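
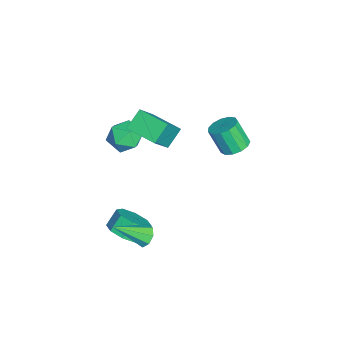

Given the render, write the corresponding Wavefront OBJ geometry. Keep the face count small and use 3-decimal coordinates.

v 2.286 -2.478 -3.316
v 2.721 -3.12 -2.637
v 2.189 -2.623 -1.826
v 1.754 -1.982 -2.504
v 3.15 -2.469 -2.754
v 2.618 -1.972 -1.943
v 3.073 -1.823 -3.2
v 2.54 -1.327 -2.389
v 2.535 -1.562 -3.714
v 2.002 -1.065 -2.903
v 1.851 -1.837 -3.994
v 1.319 -1.34 -3.183
v 1.422 -2.488 -3.877
v 0.89 -1.991 -3.066
v 1.5 -3.133 -3.431
v 0.967 -2.637 -2.62
v 2.038 -3.395 -2.917
v 1.505 -2.898 -2.106
v -1.6 -1.181 2.986
v -0.419 -1.774 4.579
v -0.63 0.29 2.815
v 0.551 -0.304 4.408
v -0.811 -1.796 2.172
v 0.37 -2.39 3.765
v 0.159 -0.326 2.001
v 1.34 -0.919 3.594
v 3.742 -1.267 -1.781
v 4.382 -1.043 -1.726
v 4.198 -2.873 -0.539
v 4.07 -0.847 -1.358
v 3.566 -0.898 -1.238
v 3.165 -1.164 -1.436
v 3.102 -1.491 -1.836
v 3.414 -1.687 -2.203
v 3.918 -1.637 -2.323
v 4.319 -1.37 -2.126
v -3.027 3.048 -1.032
v -2.308 3.382 -0.699
v -2.654 2.686 0.745
v -3.373 2.352 0.412
v -2.658 3.71 -0.624
v -3.004 3.013 0.819
v -3.125 3.827 -0.68
v -3.471 3.13 0.764
v -3.561 3.697 -0.847
v -3.906 3 0.597
v -3.827 3.361 -1.073
v -4.173 2.664 0.371
v -3.84 2.926 -1.286
v -4.185 2.229 0.158
v -3.594 2.53 -1.418
v -3.94 1.833 0.026
v -3.169 2.298 -1.428
v -3.514 1.601 0.016
v -2.698 2.305 -1.312
v -3.044 1.608 0.132
v -2.332 2.548 -1.107
v -2.678 1.851 0.337
v -2.187 2.949 -0.879
v -2.532 2.252 0.565
v -1.955 -1.718 1.033
v -1.009 -2.081 0.716
v -2.611 -3.299 0.884
v -1.665 -3.662 0.567
v -1.802 -3.343 1.57
v -1.396 -2.366 1.662
v -2.224 -3.014 -0.062
v -1.818 -2.037 0.03
v -1.175 -2.882 0.038
v -0.914 -3.085 1.047
v -2.706 -2.295 0.553
v -2.445 -2.498 1.562
f 2 1 5
f 2 5 3
f 3 5 6
f 3 6 4
f 5 1 7
f 5 7 6
f 6 7 8
f 6 8 4
f 7 1 9
f 7 9 8
f 8 9 10
f 8 10 4
f 9 1 11
f 9 11 10
f 10 11 12
f 10 12 4
f 11 1 13
f 11 13 12
f 12 13 14
f 12 14 4
f 13 1 15
f 13 15 14
f 14 15 16
f 14 16 4
f 15 1 17
f 15 17 16
f 16 17 18
f 16 18 4
f 17 1 2
f 17 2 18
f 18 2 3
f 18 3 4
f 20 22 19
f 23 20 19
f 19 22 21
f 21 23 19
f 20 26 22
f 24 20 23
f 24 26 20
f 22 26 21
f 25 23 21
f 21 26 25
f 25 24 23
f 26 24 25
f 28 27 30
f 28 30 29
f 30 27 31
f 30 31 29
f 31 27 32
f 31 32 29
f 32 27 33
f 32 33 29
f 33 27 34
f 33 34 29
f 34 27 35
f 34 35 29
f 35 27 36
f 35 36 29
f 36 27 28
f 36 28 29
f 38 37 41
f 38 41 39
f 39 41 42
f 39 42 40
f 41 37 43
f 41 43 42
f 42 43 44
f 42 44 40
f 43 37 45
f 43 45 44
f 44 45 46
f 44 46 40
f 45 37 47
f 45 47 46
f 46 47 48
f 46 48 40
f 47 37 49
f 47 49 48
f 48 49 50
f 48 50 40
f 49 37 51
f 49 51 50
f 50 51 52
f 50 52 40
f 51 37 53
f 51 53 52
f 52 53 54
f 52 54 40
f 53 37 55
f 53 55 54
f 54 55 56
f 54 56 40
f 55 37 57
f 55 57 56
f 56 57 58
f 56 58 40
f 57 37 59
f 57 59 58
f 58 59 60
f 58 60 40
f 59 37 38
f 59 38 60
f 60 38 39
f 60 39 40
f 61 72 66
f 61 66 62
f 61 62 68
f 61 68 71
f 61 71 72
f 62 66 70
f 66 72 65
f 72 71 63
f 71 68 67
f 68 62 69
f 64 70 65
f 64 65 63
f 64 63 67
f 64 67 69
f 64 69 70
f 65 70 66
f 63 65 72
f 67 63 71
f 69 67 68
f 70 69 62



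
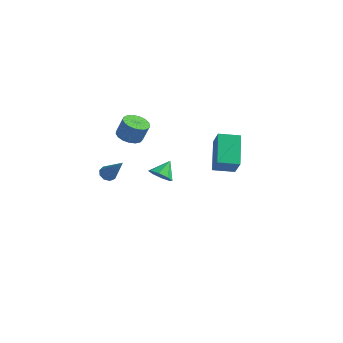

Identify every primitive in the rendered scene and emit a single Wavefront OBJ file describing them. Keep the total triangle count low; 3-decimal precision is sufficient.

v 3.091 -0.646 1.693
v 3.693 -1.201 2.841
v 2.321 0.785 2.789
v 2.924 0.23 3.937
v 4.076 0.03 1.503
v 4.679 -0.525 2.651
v 3.307 1.461 2.599
v 3.909 0.906 3.747
v -2.208 -2.414 0.555
v -1.89 -2.053 0.386
v -1.052 -2.746 2.025
v -2.125 -1.913 0.602
v -2.399 -2.007 0.797
v -2.584 -2.291 0.878
v -2.593 -2.633 0.808
v -2.422 -2.872 0.62
v -2.152 -2.897 0.401
v -1.907 -2.695 0.254
v -1.804 -2.362 0.248
v -2.337 3.051 -3.038
v -1.676 2.765 -2.766
v -2.243 3.969 -2.302
v -1.593 3.125 -3.225
v -1.946 3.442 -3.574
v -2.528 3.53 -3.61
v -2.997 3.338 -3.311
v -3.08 2.978 -2.852
v -2.727 2.661 -2.502
v -2.146 2.573 -2.466
v -3.541 1.788 0.611
v -3.121 1.119 0.585
v -2.759 1.303 1.703
v -3.179 1.972 1.729
v -2.879 1.383 0.463
v -2.517 1.567 1.581
v -2.789 1.74 0.375
v -2.426 1.924 1.493
v -2.871 2.107 0.341
v -2.508 2.291 1.46
v -3.106 2.402 0.369
v -2.744 2.586 1.487
v -3.441 2.555 0.452
v -3.079 2.739 1.571
v -3.799 2.534 0.572
v -3.437 2.718 1.69
v -4.098 2.341 0.7
v -3.736 2.525 1.819
v -4.27 2.021 0.808
v -3.907 2.205 1.927
v -4.274 1.649 0.871
v -3.912 1.833 1.99
v -4.11 1.308 0.874
v -3.748 1.492 1.993
v -3.816 1.077 0.817
v -3.454 1.261 1.935
v -3.46 1.009 0.712
v -3.097 1.193 1.831
f 2 4 1
f 5 2 1
f 1 4 3
f 3 5 1
f 2 8 4
f 6 2 5
f 6 8 2
f 4 8 3
f 7 5 3
f 3 8 7
f 7 6 5
f 8 6 7
f 10 9 12
f 10 12 11
f 12 9 13
f 12 13 11
f 13 9 14
f 13 14 11
f 14 9 15
f 14 15 11
f 15 9 16
f 15 16 11
f 16 9 17
f 16 17 11
f 17 9 18
f 17 18 11
f 18 9 19
f 18 19 11
f 19 9 10
f 19 10 11
f 21 20 23
f 21 23 22
f 23 20 24
f 23 24 22
f 24 20 25
f 24 25 22
f 25 20 26
f 25 26 22
f 26 20 27
f 26 27 22
f 27 20 28
f 27 28 22
f 28 20 29
f 28 29 22
f 29 20 21
f 29 21 22
f 31 30 34
f 31 34 32
f 32 34 35
f 32 35 33
f 34 30 36
f 34 36 35
f 35 36 37
f 35 37 33
f 36 30 38
f 36 38 37
f 37 38 39
f 37 39 33
f 38 30 40
f 38 40 39
f 39 40 41
f 39 41 33
f 40 30 42
f 40 42 41
f 41 42 43
f 41 43 33
f 42 30 44
f 42 44 43
f 43 44 45
f 43 45 33
f 44 30 46
f 44 46 45
f 45 46 47
f 45 47 33
f 46 30 48
f 46 48 47
f 47 48 49
f 47 49 33
f 48 30 50
f 48 50 49
f 49 50 51
f 49 51 33
f 50 30 52
f 50 52 51
f 51 52 53
f 51 53 33
f 52 30 54
f 52 54 53
f 53 54 55
f 53 55 33
f 54 30 56
f 54 56 55
f 55 56 57
f 55 57 33
f 56 30 31
f 56 31 57
f 57 31 32
f 57 32 33



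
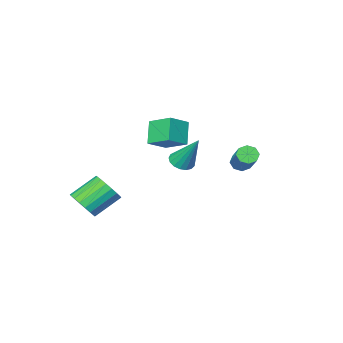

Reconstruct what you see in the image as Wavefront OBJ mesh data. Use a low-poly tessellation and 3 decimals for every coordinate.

v -0.017 -1.099 -0.104
v -0.574 -1.798 0.987
v -0.408 0.167 0.509
v -0.964 -0.532 1.599
v 1.064 -1.048 0.481
v 0.508 -1.747 1.571
v 0.674 0.218 1.093
v 0.117 -0.481 2.184
v 3.096 -3.843 -4.377
v 3.578 -3.294 -3.818
v 2.166 -3.087 -2.804
v 1.684 -3.637 -3.363
v 3.421 -3.032 -4.09
v 2.009 -2.825 -3.077
v 3.199 -2.93 -4.419
v 1.787 -2.723 -3.406
v 2.957 -3.01 -4.74
v 1.546 -2.803 -3.727
v 2.743 -3.254 -4.989
v 1.331 -3.047 -3.975
v 2.598 -3.615 -5.116
v 1.187 -3.409 -4.103
v 2.553 -4.022 -5.097
v 1.141 -3.815 -4.084
v 2.614 -4.393 -4.936
v 1.202 -4.186 -3.922
v 2.771 -4.655 -4.663
v 1.359 -4.448 -3.65
v 2.993 -4.757 -4.334
v 1.581 -4.55 -3.321
v 3.234 -4.677 -4.013
v 1.823 -4.47 -3
v 3.449 -4.433 -3.765
v 2.037 -4.226 -2.751
v 3.593 -4.071 -3.637
v 2.182 -3.865 -2.624
v 3.639 -3.665 -3.656
v 2.227 -3.458 -2.643
v -3.981 -0.325 -1.849
v -3.737 -0.732 -1.516
v -3.015 0.778 -0.198
v -3.259 1.185 -0.531
v -3.463 -0.586 -1.833
v -2.742 0.924 -0.515
v -3.492 -0.287 -2.16
v -2.771 1.223 -0.842
v -3.808 -0.01 -2.304
v -3.087 1.5 -0.987
v -4.225 0.082 -2.182
v -3.503 1.592 -0.864
v -4.498 -0.064 -1.865
v -3.777 1.446 -0.547
v -4.469 -0.363 -1.538
v -3.748 1.147 -0.22
v -4.153 -0.64 -1.393
v -3.432 0.87 -0.076
v 1.165 2.023 0.548
v 1.715 1.746 0.785
v 0.975 3.117 2.272
v 1.819 2.002 0.634
v 1.774 2.264 0.463
v 1.589 2.471 0.311
v 1.307 2.575 0.214
v 0.992 2.553 0.194
v 0.717 2.409 0.254
v 0.545 2.177 0.382
v 0.515 1.91 0.548
v 0.633 1.669 0.714
v 0.874 1.509 0.842
v 1.181 1.467 0.903
v 1.485 1.552 0.882
f 2 4 1
f 5 2 1
f 1 4 3
f 3 5 1
f 2 8 4
f 6 2 5
f 6 8 2
f 4 8 3
f 7 5 3
f 3 8 7
f 7 6 5
f 8 6 7
f 10 9 13
f 10 13 11
f 11 13 14
f 11 14 12
f 13 9 15
f 13 15 14
f 14 15 16
f 14 16 12
f 15 9 17
f 15 17 16
f 16 17 18
f 16 18 12
f 17 9 19
f 17 19 18
f 18 19 20
f 18 20 12
f 19 9 21
f 19 21 20
f 20 21 22
f 20 22 12
f 21 9 23
f 21 23 22
f 22 23 24
f 22 24 12
f 23 9 25
f 23 25 24
f 24 25 26
f 24 26 12
f 25 9 27
f 25 27 26
f 26 27 28
f 26 28 12
f 27 9 29
f 27 29 28
f 28 29 30
f 28 30 12
f 29 9 31
f 29 31 30
f 30 31 32
f 30 32 12
f 31 9 33
f 31 33 32
f 32 33 34
f 32 34 12
f 33 9 35
f 33 35 34
f 34 35 36
f 34 36 12
f 35 9 37
f 35 37 36
f 36 37 38
f 36 38 12
f 37 9 10
f 37 10 38
f 38 10 11
f 38 11 12
f 40 39 43
f 40 43 41
f 41 43 44
f 41 44 42
f 43 39 45
f 43 45 44
f 44 45 46
f 44 46 42
f 45 39 47
f 45 47 46
f 46 47 48
f 46 48 42
f 47 39 49
f 47 49 48
f 48 49 50
f 48 50 42
f 49 39 51
f 49 51 50
f 50 51 52
f 50 52 42
f 51 39 53
f 51 53 52
f 52 53 54
f 52 54 42
f 53 39 55
f 53 55 54
f 54 55 56
f 54 56 42
f 55 39 40
f 55 40 56
f 56 40 41
f 56 41 42
f 58 57 60
f 58 60 59
f 60 57 61
f 60 61 59
f 61 57 62
f 61 62 59
f 62 57 63
f 62 63 59
f 63 57 64
f 63 64 59
f 64 57 65
f 64 65 59
f 65 57 66
f 65 66 59
f 66 57 67
f 66 67 59
f 67 57 68
f 67 68 59
f 68 57 69
f 68 69 59
f 69 57 70
f 69 70 59
f 70 57 71
f 70 71 59
f 71 57 58
f 71 58 59



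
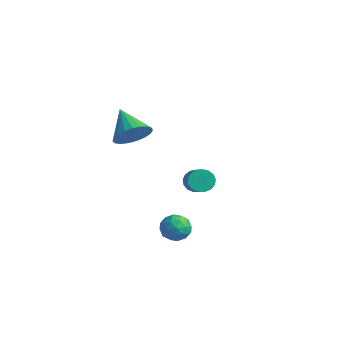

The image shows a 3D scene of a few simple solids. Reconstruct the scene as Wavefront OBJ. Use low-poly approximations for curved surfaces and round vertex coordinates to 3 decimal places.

v -1.005 1.627 -2.969
v -0.609 2.001 -3.195
v 0.241 1.487 -2.557
v -0.155 1.113 -2.331
v -0.702 2.134 -2.963
v 0.147 1.619 -2.326
v -0.865 2.15 -2.733
v -0.016 1.636 -2.096
v -1.06 2.046 -2.557
v -0.211 1.532 -1.92
v -1.242 1.847 -2.475
v -0.393 1.332 -1.838
v -1.37 1.597 -2.507
v -0.521 1.083 -1.869
v -1.414 1.354 -2.644
v -0.565 0.84 -2.006
v -1.365 1.174 -2.855
v -0.515 0.659 -2.218
v -1.232 1.097 -3.093
v -0.383 0.583 -2.455
v -1.048 1.142 -3.302
v -0.199 0.628 -2.664
v -0.854 1.298 -3.435
v -0.005 0.784 -2.797
v -0.694 1.53 -3.461
v 0.155 1.016 -2.823
v -0.606 1.783 -3.374
v 0.244 1.269 -2.737
v -0.096 -2.712 1.974
v 0.389 -2.696 2.659
v -1.284 -2.328 2.806
v 0.415 -2.367 2.544
v 0.352 -2.098 2.33
v 0.212 -1.935 2.055
v 0.019 -1.906 1.766
v -0.195 -2.017 1.512
v -0.391 -2.248 1.339
v -0.537 -2.559 1.275
v -0.606 -2.897 1.332
v -0.587 -3.202 1.5
v -0.483 -3.423 1.75
v -0.313 -3.521 2.039
v -0.105 -3.479 2.316
v 0.105 -3.305 2.534
v 0.279 -3.028 2.656
v 0.581 -1.406 -3.352
v 1.062 -1.263 -3.831
v 1.338 -1.997 -2.769
v 1.819 -1.854 -3.248
v 1.578 -1.349 -2.838
v 1.111 -0.984 -3.198
v 1.289 -2.276 -3.402
v 0.822 -1.911 -3.762
v 1.5 -1.801 -3.863
v 1.678 -1.228 -3.513
v 0.722 -2.032 -3.087
v 0.9 -1.459 -2.737
v 0.755 -1.283 -3.643
v 1.645 -1.977 -2.957
v 1.503 -1.681 -2.716
v 1.786 -1.597 -2.998
v 0.784 -1.119 -3.27
v 1.067 -1.035 -3.552
v 1.37 -1.085 -2.968
v 1.333 -2.225 -3.048
v 1.616 -2.141 -3.33
v 0.614 -1.663 -3.602
v 0.897 -1.579 -3.884
v 1.03 -2.175 -3.632
v 1.295 -1.515 -3.943
v 1.74 -1.862 -3.6
v 1.429 -2.11 -3.691
v 1.154 -1.895 -3.903
v 1.4 -1.178 -3.738
v 1.845 -1.526 -3.395
v 1.703 -1.229 -3.154
v 1.429 -1.014 -3.365
v 1.657 -1.495 -3.756
v 0.555 -1.734 -3.205
v 1 -2.082 -2.862
v 0.971 -2.246 -3.235
v 0.697 -2.031 -3.446
v 0.66 -1.398 -3
v 1.105 -1.745 -2.657
v 1.246 -1.365 -2.697
v 0.971 -1.15 -2.909
v 0.743 -1.765 -2.844
f 2 1 5
f 2 5 3
f 3 5 6
f 3 6 4
f 5 1 7
f 5 7 6
f 6 7 8
f 6 8 4
f 7 1 9
f 7 9 8
f 8 9 10
f 8 10 4
f 9 1 11
f 9 11 10
f 10 11 12
f 10 12 4
f 11 1 13
f 11 13 12
f 12 13 14
f 12 14 4
f 13 1 15
f 13 15 14
f 14 15 16
f 14 16 4
f 15 1 17
f 15 17 16
f 16 17 18
f 16 18 4
f 17 1 19
f 17 19 18
f 18 19 20
f 18 20 4
f 19 1 21
f 19 21 20
f 20 21 22
f 20 22 4
f 21 1 23
f 21 23 22
f 22 23 24
f 22 24 4
f 23 1 25
f 23 25 24
f 24 25 26
f 24 26 4
f 25 1 27
f 25 27 26
f 26 27 28
f 26 28 4
f 27 1 2
f 27 2 28
f 28 2 3
f 28 3 4
f 30 29 32
f 30 32 31
f 32 29 33
f 32 33 31
f 33 29 34
f 33 34 31
f 34 29 35
f 34 35 31
f 35 29 36
f 35 36 31
f 36 29 37
f 36 37 31
f 37 29 38
f 37 38 31
f 38 29 39
f 38 39 31
f 39 29 40
f 39 40 31
f 40 29 41
f 40 41 31
f 41 29 42
f 41 42 31
f 42 29 43
f 42 43 31
f 43 29 44
f 43 44 31
f 44 29 45
f 44 45 31
f 45 29 30
f 45 30 31
f 46 83 62
f 83 57 86
f 62 86 51
f 83 86 62
f 46 62 58
f 62 51 63
f 58 63 47
f 62 63 58
f 46 58 67
f 58 47 68
f 67 68 53
f 58 68 67
f 46 67 79
f 67 53 82
f 79 82 56
f 67 82 79
f 46 79 83
f 79 56 87
f 83 87 57
f 79 87 83
f 47 63 74
f 63 51 77
f 74 77 55
f 63 77 74
f 51 86 64
f 86 57 85
f 64 85 50
f 86 85 64
f 57 87 84
f 87 56 80
f 84 80 48
f 87 80 84
f 56 82 81
f 82 53 69
f 81 69 52
f 82 69 81
f 53 68 73
f 68 47 70
f 73 70 54
f 68 70 73
f 49 75 61
f 75 55 76
f 61 76 50
f 75 76 61
f 49 61 59
f 61 50 60
f 59 60 48
f 61 60 59
f 49 59 66
f 59 48 65
f 66 65 52
f 59 65 66
f 49 66 71
f 66 52 72
f 71 72 54
f 66 72 71
f 49 71 75
f 71 54 78
f 75 78 55
f 71 78 75
f 50 76 64
f 76 55 77
f 64 77 51
f 76 77 64
f 48 60 84
f 60 50 85
f 84 85 57
f 60 85 84
f 52 65 81
f 65 48 80
f 81 80 56
f 65 80 81
f 54 72 73
f 72 52 69
f 73 69 53
f 72 69 73
f 55 78 74
f 78 54 70
f 74 70 47
f 78 70 74



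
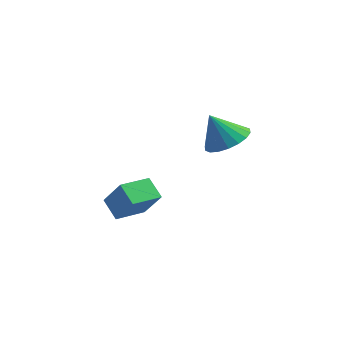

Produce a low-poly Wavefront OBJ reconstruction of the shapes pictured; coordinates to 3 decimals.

v -3.124 0.686 -2.187
v -3.905 1.114 -1.542
v -2.533 1.981 -2.332
v -3.314 2.409 -1.686
v -2.206 0.411 -0.894
v -2.987 0.839 -0.248
v -1.615 1.706 -1.038
v -2.396 2.134 -0.393
v 1.163 1.82 2.896
v 1.801 2.448 3.343
v 0.497 1.58 4.184
v 1.467 2.716 3.22
v 1.074 2.806 3.033
v 0.698 2.701 2.819
v 0.414 2.422 2.62
v 0.279 2.023 2.476
v 0.319 1.584 2.415
v 0.526 1.192 2.449
v 0.86 0.924 2.572
v 1.253 0.833 2.759
v 1.629 0.938 2.973
v 1.913 1.217 3.172
v 2.048 1.616 3.316
v 2.008 2.055 3.377
f 2 4 1
f 5 2 1
f 1 4 3
f 3 5 1
f 2 8 4
f 6 2 5
f 6 8 2
f 4 8 3
f 7 5 3
f 3 8 7
f 7 6 5
f 8 6 7
f 10 9 12
f 10 12 11
f 12 9 13
f 12 13 11
f 13 9 14
f 13 14 11
f 14 9 15
f 14 15 11
f 15 9 16
f 15 16 11
f 16 9 17
f 16 17 11
f 17 9 18
f 17 18 11
f 18 9 19
f 18 19 11
f 19 9 20
f 19 20 11
f 20 9 21
f 20 21 11
f 21 9 22
f 21 22 11
f 22 9 23
f 22 23 11
f 23 9 24
f 23 24 11
f 24 9 10
f 24 10 11



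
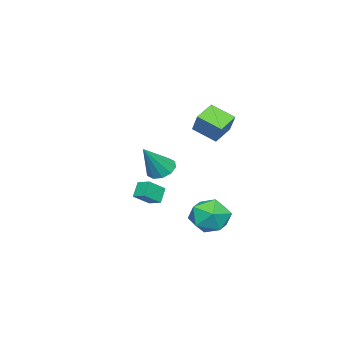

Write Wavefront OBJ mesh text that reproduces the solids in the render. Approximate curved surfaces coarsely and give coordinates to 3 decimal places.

v -0.323 1.104 2.799
v 0.347 1.724 3.899
v -0.403 2.369 2.136
v 0.267 2.988 3.237
v 0.753 0.892 2.263
v 1.423 1.511 3.364
v 0.673 2.156 1.601
v 1.343 2.776 2.701
v 2.388 0.048 -0.02
v 3.028 -0.03 -0.511
v 3.572 -0.288 1.58
v 2.99 0.452 -0.382
v 2.722 0.78 -0.114
v 2.327 0.828 0.189
v 1.954 0.579 0.412
v 1.747 0.127 0.47
v 1.785 -0.356 0.341
v 2.053 -0.684 0.073
v 2.449 -0.732 -0.23
v 2.821 -0.483 -0.453
v 1.042 3.233 -2.943
v 2.108 2.742 -2.698
v 0.452 1.558 -3.722
v 1.518 1.067 -3.477
v 0.767 1.346 -2.585
v 1.132 2.381 -2.104
v 1.428 1.919 -4.316
v 1.793 2.954 -3.835
v 2.347 1.93 -3.547
v 1.938 1.577 -2.477
v 0.622 2.723 -3.943
v 0.213 2.37 -2.873
v -0.93 -2.167 -2.898
v -0.059 -2.625 -2.213
v -0.723 -1.393 -2.644
v 0.149 -1.852 -1.959
v -0.289 -2.088 -3.661
v 0.583 -2.547 -2.976
v -0.081 -1.315 -3.407
v 0.79 -1.773 -2.722
f 2 4 1
f 5 2 1
f 1 4 3
f 3 5 1
f 2 8 4
f 6 2 5
f 6 8 2
f 4 8 3
f 7 5 3
f 3 8 7
f 7 6 5
f 8 6 7
f 10 9 12
f 10 12 11
f 12 9 13
f 12 13 11
f 13 9 14
f 13 14 11
f 14 9 15
f 14 15 11
f 15 9 16
f 15 16 11
f 16 9 17
f 16 17 11
f 17 9 18
f 17 18 11
f 18 9 19
f 18 19 11
f 19 9 20
f 19 20 11
f 20 9 10
f 20 10 11
f 21 32 26
f 21 26 22
f 21 22 28
f 21 28 31
f 21 31 32
f 22 26 30
f 26 32 25
f 32 31 23
f 31 28 27
f 28 22 29
f 24 30 25
f 24 25 23
f 24 23 27
f 24 27 29
f 24 29 30
f 25 30 26
f 23 25 32
f 27 23 31
f 29 27 28
f 30 29 22
f 34 36 33
f 37 34 33
f 33 36 35
f 35 37 33
f 34 40 36
f 38 34 37
f 38 40 34
f 36 40 35
f 39 37 35
f 35 40 39
f 39 38 37
f 40 38 39



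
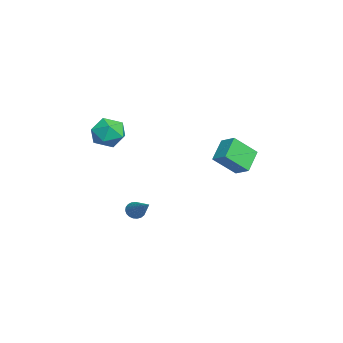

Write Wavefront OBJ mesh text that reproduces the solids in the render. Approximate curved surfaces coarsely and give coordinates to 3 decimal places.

v -3.475 -2.256 -3.172
v -3.143 -2.381 -3.579
v -1.925 -1.604 -2.108
v -3.199 -2.169 -3.628
v -3.302 -1.972 -3.598
v -3.436 -1.824 -3.494
v -3.576 -1.751 -3.334
v -3.699 -1.765 -3.147
v -3.783 -1.864 -2.964
v -3.814 -2.031 -2.817
v -3.786 -2.237 -2.731
v -3.705 -2.446 -2.721
v -3.583 -2.622 -2.79
v -3.444 -2.735 -2.924
v -3.309 -2.765 -3.102
v -3.203 -2.707 -3.291
v -3.145 -2.571 -3.46
v -3.87 2.747 -0.84
v -3.52 1.553 0.289
v -4.919 3.256 0.023
v -4.569 2.061 1.152
v -3.231 3.339 -0.412
v -2.881 2.144 0.717
v -4.28 3.847 0.451
v -3.93 2.653 1.58
v -2.419 -3.336 3.175
v -1.877 -2.749 2.593
v -1.203 -4.371 3.267
v -0.661 -3.784 2.685
v -0.887 -3.497 3.603
v -1.639 -2.857 3.547
v -1.441 -4.263 2.313
v -2.193 -3.623 2.257
v -1.272 -3.322 2.061
v -0.93 -2.849 2.858
v -2.15 -4.271 3.002
v -1.808 -3.798 3.799
f 2 1 4
f 2 4 3
f 4 1 5
f 4 5 3
f 5 1 6
f 5 6 3
f 6 1 7
f 6 7 3
f 7 1 8
f 7 8 3
f 8 1 9
f 8 9 3
f 9 1 10
f 9 10 3
f 10 1 11
f 10 11 3
f 11 1 12
f 11 12 3
f 12 1 13
f 12 13 3
f 13 1 14
f 13 14 3
f 14 1 15
f 14 15 3
f 15 1 16
f 15 16 3
f 16 1 17
f 16 17 3
f 17 1 2
f 17 2 3
f 19 21 18
f 22 19 18
f 18 21 20
f 20 22 18
f 19 25 21
f 23 19 22
f 23 25 19
f 21 25 20
f 24 22 20
f 20 25 24
f 24 23 22
f 25 23 24
f 26 37 31
f 26 31 27
f 26 27 33
f 26 33 36
f 26 36 37
f 27 31 35
f 31 37 30
f 37 36 28
f 36 33 32
f 33 27 34
f 29 35 30
f 29 30 28
f 29 28 32
f 29 32 34
f 29 34 35
f 30 35 31
f 28 30 37
f 32 28 36
f 34 32 33
f 35 34 27



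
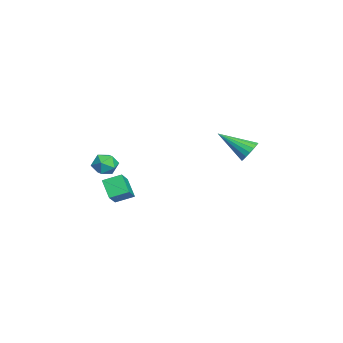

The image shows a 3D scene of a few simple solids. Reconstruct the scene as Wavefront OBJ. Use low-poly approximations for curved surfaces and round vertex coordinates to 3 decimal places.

v 3.154 -3.122 -2.053
v 2.392 -3.517 -1.186
v 3.075 -2.127 -1.669
v 2.313 -2.521 -0.802
v 4.227 -3.359 -1.218
v 3.465 -3.753 -0.351
v 4.148 -2.363 -0.834
v 3.386 -2.758 0.033
v -2.987 3.82 -1.158
v -2.263 3.595 -1.205
v -3.453 2.08 -0.002
v -2.272 3.798 -0.903
v -2.444 4.006 -0.66
v -2.742 4.171 -0.53
v -3.095 4.256 -0.545
v -3.424 4.241 -0.7
v -3.653 4.13 -0.96
v -3.729 3.947 -1.265
v -3.636 3.736 -1.546
v -3.394 3.543 -1.738
v -3.059 3.415 -1.797
v -2.707 3.379 -1.71
v -2.42 3.444 -1.496
v 1.24 -3.341 0.352
v 1.753 -3.887 0.106
v 0.507 -3.573 -0.666
v 1.02 -4.119 -0.912
v 0.587 -4.247 -0.266
v 1.04 -4.104 0.364
v 1.22 -3.356 -0.924
v 1.673 -3.213 -0.294
v 1.741 -3.896 -0.682
v 1.35 -4.447 -0.276
v 0.91 -3.013 -0.284
v 0.519 -3.564 0.122
f 2 4 1
f 5 2 1
f 1 4 3
f 3 5 1
f 2 8 4
f 6 2 5
f 6 8 2
f 4 8 3
f 7 5 3
f 3 8 7
f 7 6 5
f 8 6 7
f 10 9 12
f 10 12 11
f 12 9 13
f 12 13 11
f 13 9 14
f 13 14 11
f 14 9 15
f 14 15 11
f 15 9 16
f 15 16 11
f 16 9 17
f 16 17 11
f 17 9 18
f 17 18 11
f 18 9 19
f 18 19 11
f 19 9 20
f 19 20 11
f 20 9 21
f 20 21 11
f 21 9 22
f 21 22 11
f 22 9 23
f 22 23 11
f 23 9 10
f 23 10 11
f 24 35 29
f 24 29 25
f 24 25 31
f 24 31 34
f 24 34 35
f 25 29 33
f 29 35 28
f 35 34 26
f 34 31 30
f 31 25 32
f 27 33 28
f 27 28 26
f 27 26 30
f 27 30 32
f 27 32 33
f 28 33 29
f 26 28 35
f 30 26 34
f 32 30 31
f 33 32 25



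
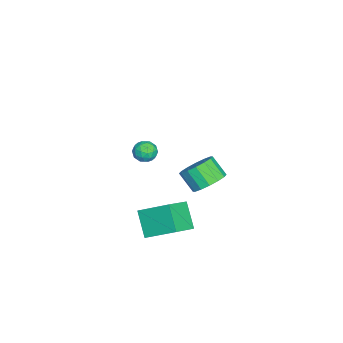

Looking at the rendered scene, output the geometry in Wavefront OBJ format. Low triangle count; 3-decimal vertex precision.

v 2.912 1.597 -3.778
v 1.952 1.041 -2.569
v 3.163 3.215 -2.833
v 2.204 2.659 -1.625
v 4.216 0.961 -3.035
v 3.257 0.405 -1.827
v 4.468 2.579 -2.091
v 3.508 2.023 -0.882
v -3.611 -0.146 -2.895
v -2.887 -0.132 -2.856
v -3.633 -1.048 -2.144
v -2.909 -1.034 -2.105
v -3.298 -0.493 -1.818
v -3.285 0.064 -2.282
v -3.235 -1.244 -2.718
v -3.222 -0.687 -3.182
v -2.655 -0.81 -2.747
v -2.693 -0.346 -2.191
v -3.827 -0.834 -2.809
v -3.865 -0.37 -2.253
v -3.247 -0.06 -2.941
v -3.273 -1.12 -2.059
v -3.502 -0.803 -1.89
v -3.076 -0.794 -1.867
v -3.481 0.055 -2.604
v -3.055 0.064 -2.581
v -3.297 -0.149 -1.971
v -3.465 -1.244 -2.419
v -3.039 -1.235 -2.396
v -3.444 -0.386 -3.133
v -3.018 -0.377 -3.11
v -3.223 -1.031 -3.029
v -2.685 -0.45 -2.855
v -2.698 -0.98 -2.413
v -2.89 -1.104 -2.774
v -2.882 -0.776 -3.046
v -2.708 -0.177 -2.528
v -2.72 -0.708 -2.086
v -2.949 -0.39 -1.917
v -2.941 -0.062 -2.19
v -2.571 -0.576 -2.463
v -3.8 -0.472 -2.914
v -3.812 -1.003 -2.472
v -3.579 -1.118 -2.81
v -3.571 -0.79 -3.083
v -3.822 -0.2 -2.587
v -3.835 -0.73 -2.145
v -3.638 -0.404 -1.954
v -3.63 -0.076 -2.226
v -3.949 -0.604 -2.537
v 3.382 4.009 0.954
v 3.874 4.507 1.597
v 3.45 3.748 2.509
v 2.958 3.251 1.866
v 3.435 4.726 1.575
v 3.01 3.968 2.487
v 2.981 4.754 1.387
v 2.557 3.995 2.299
v 2.635 4.582 1.083
v 2.211 3.823 1.995
v 2.489 4.256 0.744
v 2.065 3.498 1.656
v 2.583 3.865 0.462
v 2.158 3.106 1.374
v 2.89 3.512 0.311
v 2.466 2.753 1.223
v 3.33 3.292 0.333
v 2.905 2.534 1.245
v 3.783 3.265 0.521
v 3.359 2.506 1.433
v 4.129 3.437 0.825
v 3.705 2.678 1.737
v 4.275 3.762 1.164
v 3.851 3.004 2.076
v 4.182 4.154 1.446
v 3.757 3.395 2.358
f 2 4 1
f 5 2 1
f 1 4 3
f 3 5 1
f 2 8 4
f 6 2 5
f 6 8 2
f 4 8 3
f 7 5 3
f 3 8 7
f 7 6 5
f 8 6 7
f 9 46 25
f 46 20 49
f 25 49 14
f 46 49 25
f 9 25 21
f 25 14 26
f 21 26 10
f 25 26 21
f 9 21 30
f 21 10 31
f 30 31 16
f 21 31 30
f 9 30 42
f 30 16 45
f 42 45 19
f 30 45 42
f 9 42 46
f 42 19 50
f 46 50 20
f 42 50 46
f 10 26 37
f 26 14 40
f 37 40 18
f 26 40 37
f 14 49 27
f 49 20 48
f 27 48 13
f 49 48 27
f 20 50 47
f 50 19 43
f 47 43 11
f 50 43 47
f 19 45 44
f 45 16 32
f 44 32 15
f 45 32 44
f 16 31 36
f 31 10 33
f 36 33 17
f 31 33 36
f 12 38 24
f 38 18 39
f 24 39 13
f 38 39 24
f 12 24 22
f 24 13 23
f 22 23 11
f 24 23 22
f 12 22 29
f 22 11 28
f 29 28 15
f 22 28 29
f 12 29 34
f 29 15 35
f 34 35 17
f 29 35 34
f 12 34 38
f 34 17 41
f 38 41 18
f 34 41 38
f 13 39 27
f 39 18 40
f 27 40 14
f 39 40 27
f 11 23 47
f 23 13 48
f 47 48 20
f 23 48 47
f 15 28 44
f 28 11 43
f 44 43 19
f 28 43 44
f 17 35 36
f 35 15 32
f 36 32 16
f 35 32 36
f 18 41 37
f 41 17 33
f 37 33 10
f 41 33 37
f 52 51 55
f 52 55 53
f 53 55 56
f 53 56 54
f 55 51 57
f 55 57 56
f 56 57 58
f 56 58 54
f 57 51 59
f 57 59 58
f 58 59 60
f 58 60 54
f 59 51 61
f 59 61 60
f 60 61 62
f 60 62 54
f 61 51 63
f 61 63 62
f 62 63 64
f 62 64 54
f 63 51 65
f 63 65 64
f 64 65 66
f 64 66 54
f 65 51 67
f 65 67 66
f 66 67 68
f 66 68 54
f 67 51 69
f 67 69 68
f 68 69 70
f 68 70 54
f 69 51 71
f 69 71 70
f 70 71 72
f 70 72 54
f 71 51 73
f 71 73 72
f 72 73 74
f 72 74 54
f 73 51 75
f 73 75 74
f 74 75 76
f 74 76 54
f 75 51 52
f 75 52 76
f 76 52 53
f 76 53 54



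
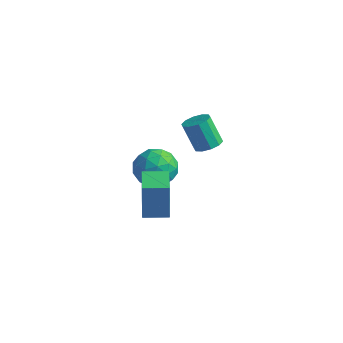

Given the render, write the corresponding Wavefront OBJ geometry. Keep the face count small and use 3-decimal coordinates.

v 1.393 -0.381 2.688
v 1.305 -0.265 4.111
v 2.104 0.203 2.685
v 2.016 0.319 4.107
v 2.164 -1.319 2.813
v 2.076 -1.203 4.235
v 2.875 -0.735 2.809
v 2.787 -0.619 4.232
v 0.952 3.961 2.624
v 1.369 4.262 2.845
v 0.805 4.24 3.938
v 0.388 3.939 3.716
v 1.13 4.482 2.726
v 0.566 4.46 3.819
v 0.822 4.503 2.568
v 0.258 4.481 3.66
v 0.565 4.317 2.431
v 0.001 4.295 3.524
v 0.455 3.994 2.368
v -0.109 3.973 3.461
v 0.535 3.66 2.402
v -0.029 3.638 3.495
v 0.774 3.44 2.521
v 0.21 3.418 3.614
v 1.082 3.419 2.68
v 0.518 3.397 3.772
v 1.339 3.605 2.816
v 0.775 3.583 3.909
v 1.449 3.927 2.879
v 0.885 3.906 3.972
v -0.092 1.852 3.037
v 0.454 2.101 2.418
v 0.666 0.699 3.242
v 1.212 0.948 2.623
v 1.178 1.381 3.368
v 0.709 2.093 3.242
v 0.411 0.707 2.418
v -0.058 1.419 2.292
v 0.765 1.393 2.036
v 1.239 1.81 2.623
v -0.119 0.99 3.037
v 0.355 1.407 3.624
v 0.114 2.078 2.709
v 1.006 0.722 2.951
v 0.986 0.977 3.389
v 1.307 1.123 3.025
v 0.264 2.073 3.193
v 0.586 2.22 2.83
v 1.011 1.796 3.388
v 0.534 0.58 2.83
v 0.856 0.727 2.467
v -0.187 1.677 2.635
v 0.134 1.823 2.271
v 0.109 1.004 2.272
v 0.618 1.808 2.121
v 1.064 1.131 2.242
v 0.593 0.989 2.121
v 0.317 1.407 2.047
v 0.897 2.053 2.466
v 1.343 1.376 2.587
v 1.323 1.63 3.025
v 1.047 2.049 2.95
v 1.08 1.637 2.242
v -0.223 1.424 3.073
v 0.223 0.747 3.194
v 0.073 0.751 2.71
v -0.203 1.17 2.635
v 0.056 1.669 3.418
v 0.502 0.992 3.539
v 0.803 1.393 3.613
v 0.527 1.811 3.539
v 0.04 1.163 3.418
f 2 4 1
f 5 2 1
f 1 4 3
f 3 5 1
f 2 8 4
f 6 2 5
f 6 8 2
f 4 8 3
f 7 5 3
f 3 8 7
f 7 6 5
f 8 6 7
f 10 9 13
f 10 13 11
f 11 13 14
f 11 14 12
f 13 9 15
f 13 15 14
f 14 15 16
f 14 16 12
f 15 9 17
f 15 17 16
f 16 17 18
f 16 18 12
f 17 9 19
f 17 19 18
f 18 19 20
f 18 20 12
f 19 9 21
f 19 21 20
f 20 21 22
f 20 22 12
f 21 9 23
f 21 23 22
f 22 23 24
f 22 24 12
f 23 9 25
f 23 25 24
f 24 25 26
f 24 26 12
f 25 9 27
f 25 27 26
f 26 27 28
f 26 28 12
f 27 9 29
f 27 29 28
f 28 29 30
f 28 30 12
f 29 9 10
f 29 10 30
f 30 10 11
f 30 11 12
f 31 68 47
f 68 42 71
f 47 71 36
f 68 71 47
f 31 47 43
f 47 36 48
f 43 48 32
f 47 48 43
f 31 43 52
f 43 32 53
f 52 53 38
f 43 53 52
f 31 52 64
f 52 38 67
f 64 67 41
f 52 67 64
f 31 64 68
f 64 41 72
f 68 72 42
f 64 72 68
f 32 48 59
f 48 36 62
f 59 62 40
f 48 62 59
f 36 71 49
f 71 42 70
f 49 70 35
f 71 70 49
f 42 72 69
f 72 41 65
f 69 65 33
f 72 65 69
f 41 67 66
f 67 38 54
f 66 54 37
f 67 54 66
f 38 53 58
f 53 32 55
f 58 55 39
f 53 55 58
f 34 60 46
f 60 40 61
f 46 61 35
f 60 61 46
f 34 46 44
f 46 35 45
f 44 45 33
f 46 45 44
f 34 44 51
f 44 33 50
f 51 50 37
f 44 50 51
f 34 51 56
f 51 37 57
f 56 57 39
f 51 57 56
f 34 56 60
f 56 39 63
f 60 63 40
f 56 63 60
f 35 61 49
f 61 40 62
f 49 62 36
f 61 62 49
f 33 45 69
f 45 35 70
f 69 70 42
f 45 70 69
f 37 50 66
f 50 33 65
f 66 65 41
f 50 65 66
f 39 57 58
f 57 37 54
f 58 54 38
f 57 54 58
f 40 63 59
f 63 39 55
f 59 55 32
f 63 55 59



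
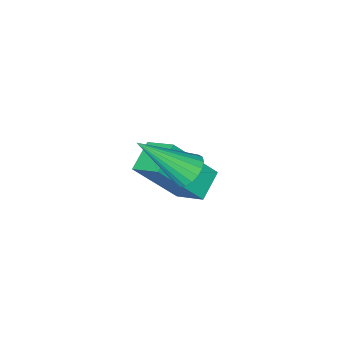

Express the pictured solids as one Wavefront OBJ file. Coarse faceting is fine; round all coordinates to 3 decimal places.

v 0.227 3.964 -0.471
v 0.648 4.389 -0.591
v 1.453 3.116 0.831
v 0.507 4.499 -0.387
v 0.311 4.503 -0.2
v 0.098 4.401 -0.066
v -0.089 4.212 -0.013
v -0.214 3.974 -0.05
v -0.252 3.733 -0.171
v -0.194 3.539 -0.351
v -0.054 3.428 -0.556
v 0.143 3.424 -0.743
v 0.356 3.527 -0.877
v 0.543 3.716 -0.93
v 0.668 3.954 -0.893
v 0.705 4.194 -0.772
v -1.622 1.384 -3.599
v -0.418 0.778 -2.053
v -1.859 2.433 -3.003
v -0.656 1.828 -1.457
v -0.764 1.852 -4.083
v 0.439 1.247 -2.537
v -1.002 2.902 -3.487
v 0.202 2.296 -1.941
f 2 1 4
f 2 4 3
f 4 1 5
f 4 5 3
f 5 1 6
f 5 6 3
f 6 1 7
f 6 7 3
f 7 1 8
f 7 8 3
f 8 1 9
f 8 9 3
f 9 1 10
f 9 10 3
f 10 1 11
f 10 11 3
f 11 1 12
f 11 12 3
f 12 1 13
f 12 13 3
f 13 1 14
f 13 14 3
f 14 1 15
f 14 15 3
f 15 1 16
f 15 16 3
f 16 1 2
f 16 2 3
f 18 20 17
f 21 18 17
f 17 20 19
f 19 21 17
f 18 24 20
f 22 18 21
f 22 24 18
f 20 24 19
f 23 21 19
f 19 24 23
f 23 22 21
f 24 22 23



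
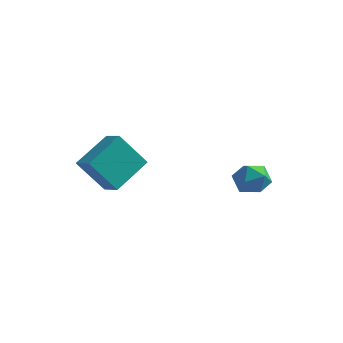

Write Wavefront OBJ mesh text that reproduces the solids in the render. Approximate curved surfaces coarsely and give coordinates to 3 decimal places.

v -0.818 4.029 1.383
v -0.352 4.435 0.782
v -0.128 2.845 1.118
v 0.338 3.251 0.517
v 0.448 3.443 1.35
v 0.022 4.175 1.514
v -0.502 3.105 0.386
v -0.928 3.837 0.55
v -0.157 3.864 0.166
v 0.43 4.073 0.761
v -0.91 3.207 1.139
v -0.323 3.416 1.734
v -4.996 -1.672 2.833
v -4.188 -2.037 3.145
v -4.627 -0.065 3.755
v -3.819 -0.43 4.068
v -4.141 -1.03 1.372
v -3.333 -1.395 1.685
v -3.772 0.577 2.295
v -2.964 0.212 2.607
f 1 12 6
f 1 6 2
f 1 2 8
f 1 8 11
f 1 11 12
f 2 6 10
f 6 12 5
f 12 11 3
f 11 8 7
f 8 2 9
f 4 10 5
f 4 5 3
f 4 3 7
f 4 7 9
f 4 9 10
f 5 10 6
f 3 5 12
f 7 3 11
f 9 7 8
f 10 9 2
f 14 16 13
f 17 14 13
f 13 16 15
f 15 17 13
f 14 20 16
f 18 14 17
f 18 20 14
f 16 20 15
f 19 17 15
f 15 20 19
f 19 18 17
f 20 18 19



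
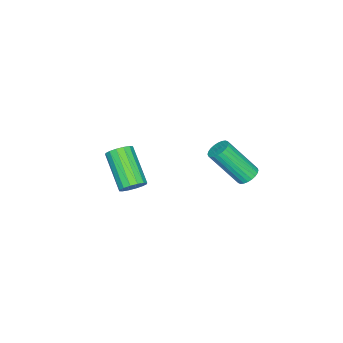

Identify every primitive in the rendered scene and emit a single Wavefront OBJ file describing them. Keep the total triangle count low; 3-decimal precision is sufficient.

v 0.079 -2.359 -0.741
v 0.597 -2.733 -0.695
v -0.422 -3.994 0.527
v -0.939 -3.621 0.481
v 0.626 -2.516 -0.447
v -0.393 -3.777 0.775
v 0.508 -2.256 -0.277
v -0.511 -3.518 0.945
v 0.275 -2.025 -0.232
v -0.743 -3.286 0.99
v -0.01 -1.883 -0.323
v -1.028 -3.144 0.899
v -0.271 -1.869 -0.526
v -1.29 -3.13 0.696
v -0.438 -1.986 -0.787
v -1.457 -3.247 0.435
v -0.467 -2.203 -1.035
v -1.486 -3.464 0.187
v -0.349 -2.462 -1.205
v -1.368 -3.724 0.017
v -0.117 -2.694 -1.25
v -1.135 -3.955 -0.028
v 0.168 -2.836 -1.159
v -0.85 -4.097 0.063
v 0.43 -2.85 -0.956
v -0.589 -4.111 0.266
v -0.982 2.557 1.245
v -0.443 2.636 1.169
v -0.04 1.423 2.759
v -0.578 1.343 2.835
v -0.49 2.796 1.303
v -0.087 1.583 2.893
v -0.612 2.92 1.429
v -0.209 1.707 3.019
v -0.791 2.989 1.526
v -0.387 1.776 3.116
v -0.998 2.992 1.581
v -0.595 1.779 3.171
v -1.203 2.928 1.585
v -0.8 1.715 3.175
v -1.374 2.808 1.537
v -0.971 1.595 3.126
v -1.486 2.65 1.444
v -1.083 1.437 3.034
v -1.52 2.477 1.321
v -1.117 1.264 2.911
v -1.473 2.317 1.187
v -1.07 1.104 2.777
v -1.351 2.193 1.061
v -0.948 0.98 2.651
v -1.173 2.124 0.964
v -0.769 0.911 2.554
v -0.965 2.121 0.909
v -0.562 0.908 2.499
v -0.76 2.185 0.905
v -0.357 0.972 2.495
v -0.589 2.305 0.954
v -0.186 1.092 2.543
v -0.477 2.463 1.046
v -0.074 1.25 2.636
f 2 1 5
f 2 5 3
f 3 5 6
f 3 6 4
f 5 1 7
f 5 7 6
f 6 7 8
f 6 8 4
f 7 1 9
f 7 9 8
f 8 9 10
f 8 10 4
f 9 1 11
f 9 11 10
f 10 11 12
f 10 12 4
f 11 1 13
f 11 13 12
f 12 13 14
f 12 14 4
f 13 1 15
f 13 15 14
f 14 15 16
f 14 16 4
f 15 1 17
f 15 17 16
f 16 17 18
f 16 18 4
f 17 1 19
f 17 19 18
f 18 19 20
f 18 20 4
f 19 1 21
f 19 21 20
f 20 21 22
f 20 22 4
f 21 1 23
f 21 23 22
f 22 23 24
f 22 24 4
f 23 1 25
f 23 25 24
f 24 25 26
f 24 26 4
f 25 1 2
f 25 2 26
f 26 2 3
f 26 3 4
f 28 27 31
f 28 31 29
f 29 31 32
f 29 32 30
f 31 27 33
f 31 33 32
f 32 33 34
f 32 34 30
f 33 27 35
f 33 35 34
f 34 35 36
f 34 36 30
f 35 27 37
f 35 37 36
f 36 37 38
f 36 38 30
f 37 27 39
f 37 39 38
f 38 39 40
f 38 40 30
f 39 27 41
f 39 41 40
f 40 41 42
f 40 42 30
f 41 27 43
f 41 43 42
f 42 43 44
f 42 44 30
f 43 27 45
f 43 45 44
f 44 45 46
f 44 46 30
f 45 27 47
f 45 47 46
f 46 47 48
f 46 48 30
f 47 27 49
f 47 49 48
f 48 49 50
f 48 50 30
f 49 27 51
f 49 51 50
f 50 51 52
f 50 52 30
f 51 27 53
f 51 53 52
f 52 53 54
f 52 54 30
f 53 27 55
f 53 55 54
f 54 55 56
f 54 56 30
f 55 27 57
f 55 57 56
f 56 57 58
f 56 58 30
f 57 27 59
f 57 59 58
f 58 59 60
f 58 60 30
f 59 27 28
f 59 28 60
f 60 28 29
f 60 29 30



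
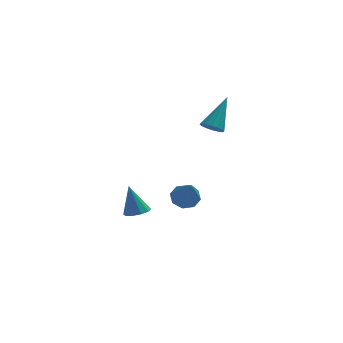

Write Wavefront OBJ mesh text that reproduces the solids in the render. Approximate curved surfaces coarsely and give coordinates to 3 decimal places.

v 2.188 0.612 -2.504
v 2.604 0.124 -2.966
v 2.392 -0.792 -0.836
v 2.954 0.521 -2.674
v 2.855 0.972 -2.283
v 2.366 1.211 -2.021
v 1.772 1.1 -2.043
v 1.422 0.703 -2.334
v 1.52 0.252 -2.725
v 2.01 0.012 -2.987
v -0.175 2.293 -4.548
v 0.416 2.719 -4.514
v -0.585 2.727 -2.892
v 0.073 2.969 -4.664
v -0.366 2.961 -4.77
v -0.731 2.698 -4.792
v -0.885 2.28 -4.72
v -0.767 1.867 -4.582
v -0.424 1.616 -4.431
v 0.015 1.624 -4.325
v 0.381 1.887 -4.304
v 0.534 2.305 -4.376
v 3.537 1.269 2.04
v 4.079 1.337 1.688
v 4.383 2.471 3.58
v 3.883 1.594 1.596
v 3.594 1.764 1.622
v 3.289 1.801 1.76
v 3.051 1.695 1.973
v 2.943 1.476 2.204
v 2.994 1.2 2.391
v 3.191 0.944 2.484
v 3.48 0.774 2.457
v 3.784 0.737 2.319
v 4.023 0.842 2.106
v 4.131 1.062 1.875
f 2 1 4
f 2 4 3
f 4 1 5
f 4 5 3
f 5 1 6
f 5 6 3
f 6 1 7
f 6 7 3
f 7 1 8
f 7 8 3
f 8 1 9
f 8 9 3
f 9 1 10
f 9 10 3
f 10 1 2
f 10 2 3
f 12 11 14
f 12 14 13
f 14 11 15
f 14 15 13
f 15 11 16
f 15 16 13
f 16 11 17
f 16 17 13
f 17 11 18
f 17 18 13
f 18 11 19
f 18 19 13
f 19 11 20
f 19 20 13
f 20 11 21
f 20 21 13
f 21 11 22
f 21 22 13
f 22 11 12
f 22 12 13
f 24 23 26
f 24 26 25
f 26 23 27
f 26 27 25
f 27 23 28
f 27 28 25
f 28 23 29
f 28 29 25
f 29 23 30
f 29 30 25
f 30 23 31
f 30 31 25
f 31 23 32
f 31 32 25
f 32 23 33
f 32 33 25
f 33 23 34
f 33 34 25
f 34 23 35
f 34 35 25
f 35 23 36
f 35 36 25
f 36 23 24
f 36 24 25



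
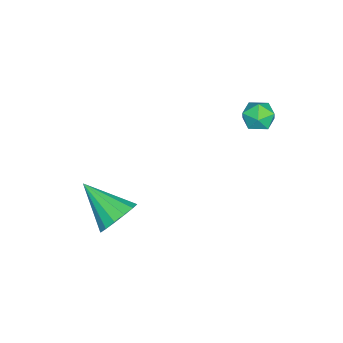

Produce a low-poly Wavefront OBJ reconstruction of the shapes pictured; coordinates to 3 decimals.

v 3.937 -0.495 -3.28
v 4.892 -0.722 -3.044
v 3.243 -2.205 -2.12
v 4.732 -0.4 -2.664
v 4.359 -0.103 -2.45
v 3.873 0.089 -2.458
v 3.404 0.124 -2.686
v 3.078 -0.006 -3.073
v 2.982 -0.267 -3.516
v 3.142 -0.589 -3.895
v 3.515 -0.886 -4.11
v 4.001 -1.078 -4.102
v 4.47 -1.114 -3.874
v 4.797 -0.984 -3.486
v -1.876 4.2 0.148
v -1.571 4.54 -0.52
v -0.889 3.34 0.16
v -0.584 3.68 -0.508
v -0.572 4.084 0.194
v -1.183 4.616 0.186
v -1.277 3.264 -0.546
v -1.888 3.796 -0.554
v -1.201 3.962 -0.949
v -0.765 4.469 -0.492
v -1.695 3.411 0.132
v -1.259 3.918 0.589
f 2 1 4
f 2 4 3
f 4 1 5
f 4 5 3
f 5 1 6
f 5 6 3
f 6 1 7
f 6 7 3
f 7 1 8
f 7 8 3
f 8 1 9
f 8 9 3
f 9 1 10
f 9 10 3
f 10 1 11
f 10 11 3
f 11 1 12
f 11 12 3
f 12 1 13
f 12 13 3
f 13 1 14
f 13 14 3
f 14 1 2
f 14 2 3
f 15 26 20
f 15 20 16
f 15 16 22
f 15 22 25
f 15 25 26
f 16 20 24
f 20 26 19
f 26 25 17
f 25 22 21
f 22 16 23
f 18 24 19
f 18 19 17
f 18 17 21
f 18 21 23
f 18 23 24
f 19 24 20
f 17 19 26
f 21 17 25
f 23 21 22
f 24 23 16



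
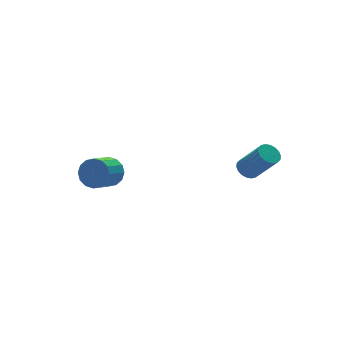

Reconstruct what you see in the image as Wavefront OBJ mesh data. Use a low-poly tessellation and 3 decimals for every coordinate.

v -1.729 1.829 0.804
v -1.232 1.417 1.326
v -2.254 0.859 1.858
v -2.751 1.271 1.336
v -1.327 1.784 1.528
v -2.348 1.226 2.061
v -1.529 2.163 1.537
v -2.551 1.605 2.069
v -1.785 2.452 1.349
v -2.807 1.895 1.882
v -2.026 2.575 1.015
v -3.048 2.017 1.548
v -2.188 2.497 0.624
v -3.209 1.94 1.157
v -2.226 2.241 0.282
v -3.248 1.683 0.814
v -2.132 1.874 0.079
v -3.153 1.316 0.612
v -1.929 1.495 0.071
v -2.951 0.937 0.603
v -1.673 1.205 0.258
v -2.695 0.648 0.791
v -1.432 1.083 0.592
v -2.454 0.525 1.125
v -1.271 1.16 0.983
v -2.292 0.603 1.516
v 2.456 -3.363 2.639
v 2.831 -3.649 2.301
v 3.319 -4.642 3.683
v 2.944 -4.357 4.021
v 2.973 -3.453 2.392
v 3.461 -4.447 3.773
v 3.012 -3.24 2.532
v 3.5 -4.233 3.913
v 2.942 -3.051 2.692
v 3.43 -4.044 4.074
v 2.775 -2.924 2.843
v 3.263 -3.917 4.224
v 2.545 -2.884 2.953
v 3.033 -3.877 4.334
v 2.297 -2.939 3.001
v 2.785 -3.932 4.382
v 2.081 -3.078 2.977
v 2.569 -4.071 4.359
v 1.939 -3.273 2.887
v 2.427 -4.267 4.268
v 1.9 -3.487 2.747
v 2.388 -4.48 4.128
v 1.97 -3.676 2.586
v 2.458 -4.669 3.968
v 2.137 -3.803 2.436
v 2.625 -4.796 3.817
v 2.367 -3.843 2.326
v 2.855 -4.836 3.707
v 2.615 -3.788 2.278
v 3.103 -4.781 3.659
f 2 1 5
f 2 5 3
f 3 5 6
f 3 6 4
f 5 1 7
f 5 7 6
f 6 7 8
f 6 8 4
f 7 1 9
f 7 9 8
f 8 9 10
f 8 10 4
f 9 1 11
f 9 11 10
f 10 11 12
f 10 12 4
f 11 1 13
f 11 13 12
f 12 13 14
f 12 14 4
f 13 1 15
f 13 15 14
f 14 15 16
f 14 16 4
f 15 1 17
f 15 17 16
f 16 17 18
f 16 18 4
f 17 1 19
f 17 19 18
f 18 19 20
f 18 20 4
f 19 1 21
f 19 21 20
f 20 21 22
f 20 22 4
f 21 1 23
f 21 23 22
f 22 23 24
f 22 24 4
f 23 1 25
f 23 25 24
f 24 25 26
f 24 26 4
f 25 1 2
f 25 2 26
f 26 2 3
f 26 3 4
f 28 27 31
f 28 31 29
f 29 31 32
f 29 32 30
f 31 27 33
f 31 33 32
f 32 33 34
f 32 34 30
f 33 27 35
f 33 35 34
f 34 35 36
f 34 36 30
f 35 27 37
f 35 37 36
f 36 37 38
f 36 38 30
f 37 27 39
f 37 39 38
f 38 39 40
f 38 40 30
f 39 27 41
f 39 41 40
f 40 41 42
f 40 42 30
f 41 27 43
f 41 43 42
f 42 43 44
f 42 44 30
f 43 27 45
f 43 45 44
f 44 45 46
f 44 46 30
f 45 27 47
f 45 47 46
f 46 47 48
f 46 48 30
f 47 27 49
f 47 49 48
f 48 49 50
f 48 50 30
f 49 27 51
f 49 51 50
f 50 51 52
f 50 52 30
f 51 27 53
f 51 53 52
f 52 53 54
f 52 54 30
f 53 27 55
f 53 55 54
f 54 55 56
f 54 56 30
f 55 27 28
f 55 28 56
f 56 28 29
f 56 29 30



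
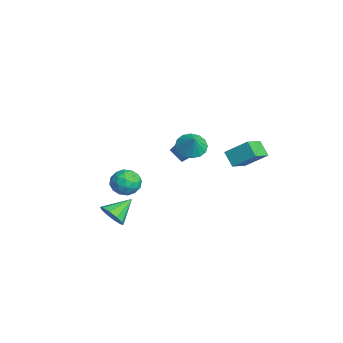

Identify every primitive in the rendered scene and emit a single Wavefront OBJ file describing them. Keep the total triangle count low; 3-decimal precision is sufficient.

v -1.549 0.587 -0.409
v -2.297 0.009 0.281
v -2.24 1.589 -0.317
v -2.987 1.01 0.373
v -1.033 0.87 0.387
v -1.78 0.291 1.077
v -1.723 1.871 0.479
v -2.471 1.293 1.169
v 0.94 3.427 1.604
v 1.529 4.677 2.677
v 1.771 3.712 0.816
v 2.359 4.963 1.889
v 1.961 2.357 2.291
v 2.549 3.608 3.364
v 2.791 2.643 1.503
v 3.38 3.893 2.576
v -2.437 -1.749 -2.33
v -1.844 -2.312 -3.006
v -3.236 -3.188 -1.834
v -2.643 -3.751 -2.51
v -2.197 -3.31 -1.653
v -1.703 -2.421 -1.959
v -3.377 -3.079 -2.881
v -2.883 -2.19 -3.187
v -2.424 -3.134 -3.347
v -1.695 -3.277 -2.588
v -3.385 -2.223 -2.252
v -2.656 -2.366 -1.493
v -2.07 -1.905 -2.712
v -3.01 -3.595 -2.128
v -2.748 -3.336 -1.624
v -2.399 -3.668 -2.022
v -1.988 -1.969 -2.096
v -1.639 -2.3 -2.494
v -1.847 -2.886 -1.698
v -3.441 -3.2 -2.346
v -3.092 -3.531 -2.744
v -2.681 -1.832 -2.818
v -2.332 -2.164 -3.216
v -3.233 -2.614 -3.142
v -2.063 -2.719 -3.31
v -2.532 -3.564 -3.018
v -2.964 -3.169 -3.236
v -2.674 -2.646 -3.416
v -1.634 -2.803 -2.864
v -2.104 -3.648 -2.572
v -1.842 -3.389 -2.068
v -1.552 -2.867 -2.248
v -1.975 -3.286 -3.064
v -2.976 -1.852 -2.268
v -3.446 -2.697 -1.976
v -3.528 -2.633 -2.592
v -3.238 -2.111 -2.772
v -2.548 -1.936 -1.822
v -3.017 -2.781 -1.53
v -2.406 -2.854 -1.424
v -2.116 -2.331 -1.604
v -3.105 -2.214 -1.776
v 2.453 -4.6 -1.987
v 3.287 -4.152 -2.067
v 1.807 -3.24 -1.113
v 2.958 -4.009 -2.532
v 2.437 -4.092 -2.789
v 1.922 -4.369 -2.739
v 1.609 -4.734 -2.402
v 1.619 -5.048 -1.906
v 1.948 -5.19 -1.441
v 2.469 -5.108 -1.184
v 2.984 -4.831 -1.234
v 3.297 -4.466 -1.571
v 1.243 0.52 2.674
v 1.963 0.883 2.116
v 1.997 0.52 3.646
v 1.723 1.289 2.302
v 1.355 1.49 2.587
v 0.956 1.43 2.896
v 0.635 1.127 3.145
v 0.477 0.661 3.267
v 0.524 0.157 3.231
v 0.764 -0.25 3.045
v 1.132 -0.45 2.76
v 1.531 -0.39 2.452
v 1.852 -0.087 2.203
v 2.01 0.379 2.08
f 2 4 1
f 5 2 1
f 1 4 3
f 3 5 1
f 2 8 4
f 6 2 5
f 6 8 2
f 4 8 3
f 7 5 3
f 3 8 7
f 7 6 5
f 8 6 7
f 10 12 9
f 13 10 9
f 9 12 11
f 11 13 9
f 10 16 12
f 14 10 13
f 14 16 10
f 12 16 11
f 15 13 11
f 11 16 15
f 15 14 13
f 16 14 15
f 17 54 33
f 54 28 57
f 33 57 22
f 54 57 33
f 17 33 29
f 33 22 34
f 29 34 18
f 33 34 29
f 17 29 38
f 29 18 39
f 38 39 24
f 29 39 38
f 17 38 50
f 38 24 53
f 50 53 27
f 38 53 50
f 17 50 54
f 50 27 58
f 54 58 28
f 50 58 54
f 18 34 45
f 34 22 48
f 45 48 26
f 34 48 45
f 22 57 35
f 57 28 56
f 35 56 21
f 57 56 35
f 28 58 55
f 58 27 51
f 55 51 19
f 58 51 55
f 27 53 52
f 53 24 40
f 52 40 23
f 53 40 52
f 24 39 44
f 39 18 41
f 44 41 25
f 39 41 44
f 20 46 32
f 46 26 47
f 32 47 21
f 46 47 32
f 20 32 30
f 32 21 31
f 30 31 19
f 32 31 30
f 20 30 37
f 30 19 36
f 37 36 23
f 30 36 37
f 20 37 42
f 37 23 43
f 42 43 25
f 37 43 42
f 20 42 46
f 42 25 49
f 46 49 26
f 42 49 46
f 21 47 35
f 47 26 48
f 35 48 22
f 47 48 35
f 19 31 55
f 31 21 56
f 55 56 28
f 31 56 55
f 23 36 52
f 36 19 51
f 52 51 27
f 36 51 52
f 25 43 44
f 43 23 40
f 44 40 24
f 43 40 44
f 26 49 45
f 49 25 41
f 45 41 18
f 49 41 45
f 60 59 62
f 60 62 61
f 62 59 63
f 62 63 61
f 63 59 64
f 63 64 61
f 64 59 65
f 64 65 61
f 65 59 66
f 65 66 61
f 66 59 67
f 66 67 61
f 67 59 68
f 67 68 61
f 68 59 69
f 68 69 61
f 69 59 70
f 69 70 61
f 70 59 60
f 70 60 61
f 72 71 74
f 72 74 73
f 74 71 75
f 74 75 73
f 75 71 76
f 75 76 73
f 76 71 77
f 76 77 73
f 77 71 78
f 77 78 73
f 78 71 79
f 78 79 73
f 79 71 80
f 79 80 73
f 80 71 81
f 80 81 73
f 81 71 82
f 81 82 73
f 82 71 83
f 82 83 73
f 83 71 84
f 83 84 73
f 84 71 72
f 84 72 73



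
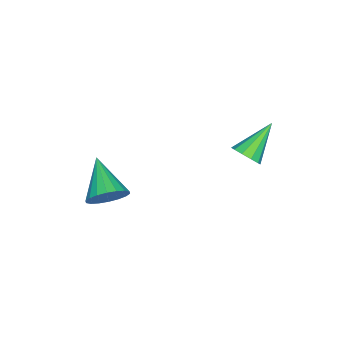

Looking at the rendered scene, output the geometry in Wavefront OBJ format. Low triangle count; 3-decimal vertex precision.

v 1.528 -2.554 -2.822
v 2.043 -2.664 -2.288
v 0.492 -3.506 -2.018
v 1.88 -2.394 -2.179
v 1.647 -2.156 -2.198
v 1.39 -1.997 -2.34
v 1.161 -1.948 -2.577
v 1.004 -2.019 -2.863
v 0.951 -2.196 -3.141
v 1.013 -2.445 -3.356
v 1.176 -2.715 -3.465
v 1.409 -2.953 -3.446
v 1.666 -3.112 -3.304
v 1.895 -3.161 -3.067
v 2.052 -3.09 -2.781
v 2.104 -2.912 -2.503
v -2.228 0.637 -2.564
v -1.994 0.323 -2.137
v -3.412 1.043 -1.616
v -1.862 0.655 -2.114
v -1.87 0.981 -2.264
v -2.015 1.176 -2.528
v -2.241 1.165 -2.805
v -2.462 0.952 -2.991
v -2.594 0.62 -3.013
v -2.586 0.294 -2.864
v -2.441 0.099 -2.6
v -2.215 0.11 -2.322
f 2 1 4
f 2 4 3
f 4 1 5
f 4 5 3
f 5 1 6
f 5 6 3
f 6 1 7
f 6 7 3
f 7 1 8
f 7 8 3
f 8 1 9
f 8 9 3
f 9 1 10
f 9 10 3
f 10 1 11
f 10 11 3
f 11 1 12
f 11 12 3
f 12 1 13
f 12 13 3
f 13 1 14
f 13 14 3
f 14 1 15
f 14 15 3
f 15 1 16
f 15 16 3
f 16 1 2
f 16 2 3
f 18 17 20
f 18 20 19
f 20 17 21
f 20 21 19
f 21 17 22
f 21 22 19
f 22 17 23
f 22 23 19
f 23 17 24
f 23 24 19
f 24 17 25
f 24 25 19
f 25 17 26
f 25 26 19
f 26 17 27
f 26 27 19
f 27 17 28
f 27 28 19
f 28 17 18
f 28 18 19



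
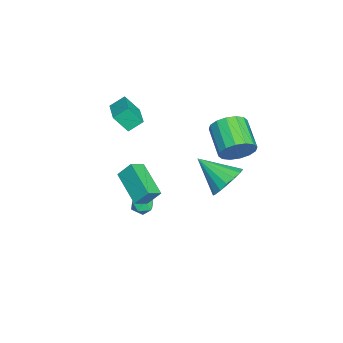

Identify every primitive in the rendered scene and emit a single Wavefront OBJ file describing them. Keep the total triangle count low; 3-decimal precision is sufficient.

v -3.336 -3.108 -0.39
v -3.271 -3.875 0.62
v -3.665 -2.366 0.195
v -3.6 -3.133 1.205
v -1.78 -2.627 -0.125
v -1.715 -3.394 0.885
v -2.109 -1.885 0.46
v -2.044 -2.652 1.47
v 1.211 3.379 1.323
v 1.771 2.867 1.959
v 0.229 2.169 2.753
v -0.331 2.681 2.117
v 1.686 3.317 2.189
v 0.144 2.619 2.984
v 1.473 3.783 2.188
v -0.069 3.085 2.982
v 1.191 4.142 1.954
v -0.351 3.443 2.748
v 0.914 4.295 1.551
v -0.628 3.597 2.346
v 0.716 4.204 1.087
v -0.826 3.505 1.882
v 0.651 3.891 0.687
v -0.891 3.193 1.481
v 0.736 3.441 0.456
v -0.806 2.743 1.251
v 0.949 2.975 0.458
v -0.593 2.277 1.252
v 1.231 2.617 0.692
v -0.311 1.918 1.486
v 1.508 2.463 1.094
v -0.034 1.765 1.889
v 1.706 2.555 1.558
v 0.164 1.856 2.353
v 0.86 -1.351 -3.458
v 1.151 -1.632 -3.996
v -0.111 -1.428 -3.944
v 0.18 -1.709 -4.482
v 0.149 -2.047 -3.901
v 0.749 -1.999 -3.6
v 0.291 -1.061 -4.34
v 0.891 -1.013 -4.039
v 0.8 -1.453 -4.541
v 0.712 -2.062 -4.269
v 0.328 -0.998 -3.671
v 0.24 -1.607 -3.399
v 3.323 3.185 0.674
v 3.897 3.566 1.48
v 2.777 1.615 1.806
v 3.439 3.774 1.548
v 2.955 3.847 1.416
v 2.555 3.768 1.114
v 2.331 3.556 0.711
v 2.334 3.259 0.3
v 2.563 2.944 -0.025
v 2.967 2.685 -0.19
v 3.452 2.54 -0.157
v 3.908 2.543 0.066
v 4.229 2.693 0.429
v 4.343 2.955 0.848
v 4.223 3.27 1.227
v 2.579 -1.73 0.035
v 3.202 -2.247 0.472
v 2.55 -1.059 0.867
v 3.173 -1.576 1.305
v 4.087 -0.624 -0.805
v 4.71 -1.141 -0.367
v 4.058 0.047 0.028
v 4.681 -0.47 0.465
f 2 4 1
f 5 2 1
f 1 4 3
f 3 5 1
f 2 8 4
f 6 2 5
f 6 8 2
f 4 8 3
f 7 5 3
f 3 8 7
f 7 6 5
f 8 6 7
f 10 9 13
f 10 13 11
f 11 13 14
f 11 14 12
f 13 9 15
f 13 15 14
f 14 15 16
f 14 16 12
f 15 9 17
f 15 17 16
f 16 17 18
f 16 18 12
f 17 9 19
f 17 19 18
f 18 19 20
f 18 20 12
f 19 9 21
f 19 21 20
f 20 21 22
f 20 22 12
f 21 9 23
f 21 23 22
f 22 23 24
f 22 24 12
f 23 9 25
f 23 25 24
f 24 25 26
f 24 26 12
f 25 9 27
f 25 27 26
f 26 27 28
f 26 28 12
f 27 9 29
f 27 29 28
f 28 29 30
f 28 30 12
f 29 9 31
f 29 31 30
f 30 31 32
f 30 32 12
f 31 9 33
f 31 33 32
f 32 33 34
f 32 34 12
f 33 9 10
f 33 10 34
f 34 10 11
f 34 11 12
f 35 46 40
f 35 40 36
f 35 36 42
f 35 42 45
f 35 45 46
f 36 40 44
f 40 46 39
f 46 45 37
f 45 42 41
f 42 36 43
f 38 44 39
f 38 39 37
f 38 37 41
f 38 41 43
f 38 43 44
f 39 44 40
f 37 39 46
f 41 37 45
f 43 41 42
f 44 43 36
f 48 47 50
f 48 50 49
f 50 47 51
f 50 51 49
f 51 47 52
f 51 52 49
f 52 47 53
f 52 53 49
f 53 47 54
f 53 54 49
f 54 47 55
f 54 55 49
f 55 47 56
f 55 56 49
f 56 47 57
f 56 57 49
f 57 47 58
f 57 58 49
f 58 47 59
f 58 59 49
f 59 47 60
f 59 60 49
f 60 47 61
f 60 61 49
f 61 47 48
f 61 48 49
f 63 65 62
f 66 63 62
f 62 65 64
f 64 66 62
f 63 69 65
f 67 63 66
f 67 69 63
f 65 69 64
f 68 66 64
f 64 69 68
f 68 67 66
f 69 67 68



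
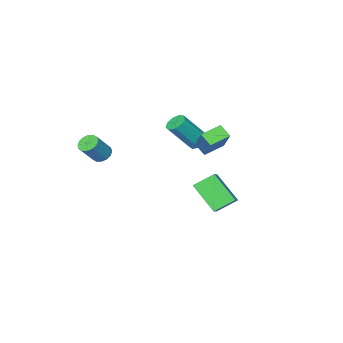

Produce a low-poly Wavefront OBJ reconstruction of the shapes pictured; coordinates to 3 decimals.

v -0.91 3.724 3.117
v -0.825 3.031 3.654
v -0.378 4.874 4.519
v -0.293 4.182 5.056
v 0.293 3.598 2.764
v 0.378 2.906 3.301
v 0.825 4.749 4.166
v 0.91 4.056 4.703
v -3.661 -0.145 -1.819
v -2.973 0.44 -1.284
v -3.885 1.435 -3.259
v -3.197 2.021 -2.724
v -2.583 -0.701 -2.596
v -1.895 -0.115 -2.061
v -2.807 0.88 -4.036
v -2.119 1.465 -3.501
v 2.484 -2.619 0.887
v 2.969 -2.796 0.508
v 3.94 -2.717 1.713
v 3.456 -2.541 2.093
v 2.963 -2.465 0.492
v 3.934 -2.386 1.697
v 2.829 -2.175 0.581
v 3.8 -2.097 1.786
v 2.602 -2.005 0.752
v 3.574 -1.926 1.958
v 2.344 -1.999 0.96
v 3.316 -1.921 2.165
v 2.124 -2.159 1.148
v 3.095 -2.081 2.353
v 2 -2.443 1.267
v 2.971 -2.364 2.472
v 2.006 -2.774 1.283
v 2.977 -2.695 2.488
v 2.14 -3.063 1.194
v 3.111 -2.985 2.399
v 2.366 -3.234 1.022
v 3.338 -3.155 2.228
v 2.624 -3.239 0.815
v 3.596 -3.161 2.02
v 2.845 -3.079 0.627
v 3.816 -3.001 1.832
v -3.383 -1.477 0.379
v -2.972 -0.967 0.237
v -1.726 -1.494 1.959
v -2.137 -2.003 2.101
v -3.304 -0.827 0.521
v -2.058 -1.353 2.243
v -3.673 -0.99 0.737
v -2.427 -1.517 2.459
v -3.906 -1.382 0.787
v -2.66 -1.908 2.509
v -3.895 -1.817 0.645
v -2.649 -2.344 2.367
v -3.644 -2.094 0.379
v -2.398 -2.621 2.101
v -3.271 -2.081 0.113
v -2.025 -2.608 1.835
v -2.951 -1.786 -0.029
v -1.704 -2.313 1.693
v -2.832 -1.346 0.02
v -1.586 -1.873 1.742
f 2 4 1
f 5 2 1
f 1 4 3
f 3 5 1
f 2 8 4
f 6 2 5
f 6 8 2
f 4 8 3
f 7 5 3
f 3 8 7
f 7 6 5
f 8 6 7
f 10 12 9
f 13 10 9
f 9 12 11
f 11 13 9
f 10 16 12
f 14 10 13
f 14 16 10
f 12 16 11
f 15 13 11
f 11 16 15
f 15 14 13
f 16 14 15
f 18 17 21
f 18 21 19
f 19 21 22
f 19 22 20
f 21 17 23
f 21 23 22
f 22 23 24
f 22 24 20
f 23 17 25
f 23 25 24
f 24 25 26
f 24 26 20
f 25 17 27
f 25 27 26
f 26 27 28
f 26 28 20
f 27 17 29
f 27 29 28
f 28 29 30
f 28 30 20
f 29 17 31
f 29 31 30
f 30 31 32
f 30 32 20
f 31 17 33
f 31 33 32
f 32 33 34
f 32 34 20
f 33 17 35
f 33 35 34
f 34 35 36
f 34 36 20
f 35 17 37
f 35 37 36
f 36 37 38
f 36 38 20
f 37 17 39
f 37 39 38
f 38 39 40
f 38 40 20
f 39 17 41
f 39 41 40
f 40 41 42
f 40 42 20
f 41 17 18
f 41 18 42
f 42 18 19
f 42 19 20
f 44 43 47
f 44 47 45
f 45 47 48
f 45 48 46
f 47 43 49
f 47 49 48
f 48 49 50
f 48 50 46
f 49 43 51
f 49 51 50
f 50 51 52
f 50 52 46
f 51 43 53
f 51 53 52
f 52 53 54
f 52 54 46
f 53 43 55
f 53 55 54
f 54 55 56
f 54 56 46
f 55 43 57
f 55 57 56
f 56 57 58
f 56 58 46
f 57 43 59
f 57 59 58
f 58 59 60
f 58 60 46
f 59 43 61
f 59 61 60
f 60 61 62
f 60 62 46
f 61 43 44
f 61 44 62
f 62 44 45
f 62 45 46



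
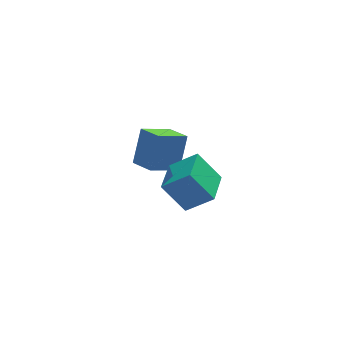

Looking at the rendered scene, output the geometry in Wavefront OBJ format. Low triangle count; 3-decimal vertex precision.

v -1.487 -3.997 4.023
v -0.359 -4.449 5.001
v -0.705 -2.491 3.816
v 0.424 -2.943 4.793
v -0.604 -4.637 2.707
v 0.525 -5.089 3.684
v 0.179 -3.131 2.499
v 1.307 -3.583 3.477
v 0.549 0.262 0.347
v -0.905 -0.092 1.111
v 0.049 1.409 -0.074
v -1.405 1.055 0.69
v 1.165 1.105 1.91
v -0.289 0.751 2.674
v 0.665 2.252 1.489
v -0.789 1.898 2.253
f 2 4 1
f 5 2 1
f 1 4 3
f 3 5 1
f 2 8 4
f 6 2 5
f 6 8 2
f 4 8 3
f 7 5 3
f 3 8 7
f 7 6 5
f 8 6 7
f 10 12 9
f 13 10 9
f 9 12 11
f 11 13 9
f 10 16 12
f 14 10 13
f 14 16 10
f 12 16 11
f 15 13 11
f 11 16 15
f 15 14 13
f 16 14 15



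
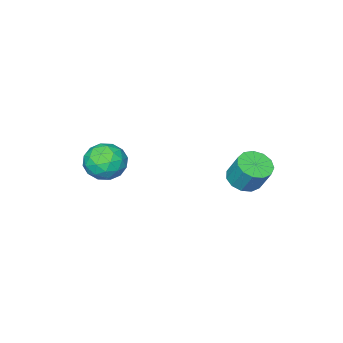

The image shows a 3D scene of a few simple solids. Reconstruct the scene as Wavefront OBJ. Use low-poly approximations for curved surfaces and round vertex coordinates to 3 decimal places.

v -4.012 2.536 1.218
v -3.483 1.828 1.616
v -3.458 2.635 3.02
v -3.988 3.344 2.622
v -3.128 2.185 1.404
v -3.103 2.993 2.808
v -3.053 2.654 1.133
v -3.028 3.461 2.537
v -3.283 3.085 0.889
v -3.259 3.893 2.293
v -3.745 3.342 0.749
v -3.72 4.15 2.154
v -4.292 3.344 0.758
v -4.267 4.151 2.163
v -4.749 3.088 0.913
v -4.725 3.896 2.317
v -4.973 2.658 1.165
v -4.948 3.466 2.569
v -4.892 2.189 1.433
v -4.867 2.996 2.837
v -4.532 1.83 1.633
v -4.507 2.638 3.037
v -4.006 1.695 1.702
v -3.981 2.503 3.106
v -0.189 -1.968 1.527
v 0.286 -2.365 2.578
v 0.294 -3.675 0.662
v 0.769 -4.072 1.713
v -0.437 -3.924 1.607
v -0.735 -2.869 2.141
v 1.315 -3.171 1.099
v 1.017 -2.116 1.633
v 1.216 -3.109 2.313
v 0.133 -3.574 2.627
v 0.447 -2.466 0.613
v -0.636 -2.931 0.927
v 0.006 -2.017 2.128
v 0.574 -4.023 1.112
v -0.135 -3.936 1.049
v 0.144 -4.17 1.667
v -0.594 -2.313 1.871
v -0.315 -2.546 2.489
v -0.74 -3.462 1.918
v 0.895 -3.494 0.751
v 1.174 -3.727 1.369
v 0.436 -1.87 1.573
v 0.715 -2.104 2.191
v 1.32 -2.578 1.322
v 0.832 -2.688 2.59
v 1.116 -3.691 2.082
v 1.437 -3.161 1.721
v 1.262 -2.541 2.035
v 0.195 -2.961 2.775
v 0.479 -3.964 2.266
v -0.23 -3.877 2.204
v -0.405 -3.257 2.518
v 0.742 -3.398 2.619
v 0.101 -2.076 0.974
v 0.385 -3.079 0.465
v 0.985 -2.783 0.722
v 0.81 -2.163 1.036
v -0.536 -2.349 1.158
v -0.252 -3.352 0.65
v -0.682 -3.499 1.205
v -0.857 -2.879 1.519
v -0.162 -2.642 0.621
f 2 1 5
f 2 5 3
f 3 5 6
f 3 6 4
f 5 1 7
f 5 7 6
f 6 7 8
f 6 8 4
f 7 1 9
f 7 9 8
f 8 9 10
f 8 10 4
f 9 1 11
f 9 11 10
f 10 11 12
f 10 12 4
f 11 1 13
f 11 13 12
f 12 13 14
f 12 14 4
f 13 1 15
f 13 15 14
f 14 15 16
f 14 16 4
f 15 1 17
f 15 17 16
f 16 17 18
f 16 18 4
f 17 1 19
f 17 19 18
f 18 19 20
f 18 20 4
f 19 1 21
f 19 21 20
f 20 21 22
f 20 22 4
f 21 1 23
f 21 23 22
f 22 23 24
f 22 24 4
f 23 1 2
f 23 2 24
f 24 2 3
f 24 3 4
f 25 62 41
f 62 36 65
f 41 65 30
f 62 65 41
f 25 41 37
f 41 30 42
f 37 42 26
f 41 42 37
f 25 37 46
f 37 26 47
f 46 47 32
f 37 47 46
f 25 46 58
f 46 32 61
f 58 61 35
f 46 61 58
f 25 58 62
f 58 35 66
f 62 66 36
f 58 66 62
f 26 42 53
f 42 30 56
f 53 56 34
f 42 56 53
f 30 65 43
f 65 36 64
f 43 64 29
f 65 64 43
f 36 66 63
f 66 35 59
f 63 59 27
f 66 59 63
f 35 61 60
f 61 32 48
f 60 48 31
f 61 48 60
f 32 47 52
f 47 26 49
f 52 49 33
f 47 49 52
f 28 54 40
f 54 34 55
f 40 55 29
f 54 55 40
f 28 40 38
f 40 29 39
f 38 39 27
f 40 39 38
f 28 38 45
f 38 27 44
f 45 44 31
f 38 44 45
f 28 45 50
f 45 31 51
f 50 51 33
f 45 51 50
f 28 50 54
f 50 33 57
f 54 57 34
f 50 57 54
f 29 55 43
f 55 34 56
f 43 56 30
f 55 56 43
f 27 39 63
f 39 29 64
f 63 64 36
f 39 64 63
f 31 44 60
f 44 27 59
f 60 59 35
f 44 59 60
f 33 51 52
f 51 31 48
f 52 48 32
f 51 48 52
f 34 57 53
f 57 33 49
f 53 49 26
f 57 49 53



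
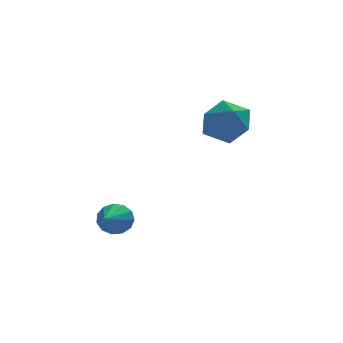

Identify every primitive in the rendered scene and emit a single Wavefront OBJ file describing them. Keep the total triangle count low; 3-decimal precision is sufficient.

v 1.355 1.23 1.418
v 1.918 1.502 2.453
v 1.082 -0.602 2.047
v 1.645 -0.33 3.082
v 0.56 0.147 2.84
v 0.729 1.279 2.451
v 2.271 -0.379 2.049
v 2.44 0.753 1.66
v 2.484 0.507 2.843
v 1.426 0.832 3.332
v 1.574 0.068 1.168
v 0.516 0.393 1.657
v -3.462 -2.72 -1.686
v -3.232 -3.081 -2.325
v -4.038 -4.1 -1.114
v -2.901 -3.104 -2.046
v -2.747 -3.005 -1.653
v -2.821 -2.815 -1.269
v -3.099 -2.596 -1.018
v -3.491 -2.416 -0.979
v -3.875 -2.332 -1.164
v -4.127 -2.372 -1.515
v -4.169 -2.522 -1.92
v -3.986 -2.736 -2.25
v -3.636 -2.944 -2.401
f 1 12 6
f 1 6 2
f 1 2 8
f 1 8 11
f 1 11 12
f 2 6 10
f 6 12 5
f 12 11 3
f 11 8 7
f 8 2 9
f 4 10 5
f 4 5 3
f 4 3 7
f 4 7 9
f 4 9 10
f 5 10 6
f 3 5 12
f 7 3 11
f 9 7 8
f 10 9 2
f 14 13 16
f 14 16 15
f 16 13 17
f 16 17 15
f 17 13 18
f 17 18 15
f 18 13 19
f 18 19 15
f 19 13 20
f 19 20 15
f 20 13 21
f 20 21 15
f 21 13 22
f 21 22 15
f 22 13 23
f 22 23 15
f 23 13 24
f 23 24 15
f 24 13 25
f 24 25 15
f 25 13 14
f 25 14 15



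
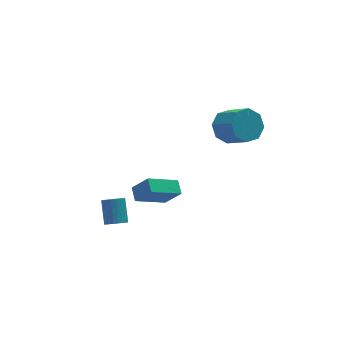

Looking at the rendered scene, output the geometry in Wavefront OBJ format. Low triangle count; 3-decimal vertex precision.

v 3.27 -2.136 3.176
v 4.24 -2.182 2.682
v 4.761 -3.55 3.829
v 3.79 -3.504 4.324
v 4.233 -1.647 3.322
v 4.754 -3.015 4.47
v 3.662 -1.399 3.877
v 4.182 -2.767 5.025
v 2.861 -1.583 4.021
v 3.381 -2.951 5.169
v 2.299 -2.09 3.671
v 2.82 -3.458 4.818
v 2.306 -2.625 3.03
v 2.827 -3.993 4.178
v 2.878 -2.873 2.475
v 3.398 -4.241 3.623
v 3.679 -2.689 2.331
v 4.199 -4.057 3.479
v -3.808 -3.126 -1.962
v -3.159 -3.222 -2.032
v -2.882 -2.111 -0.987
v -3.532 -2.014 -0.918
v -3.203 -3.042 -2.212
v -2.926 -1.931 -1.167
v -3.339 -2.875 -2.353
v -3.062 -1.764 -1.308
v -3.546 -2.747 -2.435
v -3.269 -1.635 -1.39
v -3.794 -2.675 -2.445
v -3.517 -1.564 -1.4
v -4.043 -2.673 -2.381
v -3.766 -1.562 -1.337
v -4.257 -2.739 -2.254
v -3.98 -1.628 -1.209
v -4.403 -2.864 -2.083
v -4.126 -1.753 -1.038
v -4.458 -3.029 -1.893
v -4.181 -1.918 -0.848
v -4.414 -3.209 -1.713
v -4.137 -2.098 -0.668
v -4.278 -3.376 -1.572
v -4.001 -2.265 -0.527
v -4.071 -3.505 -1.49
v -3.794 -2.393 -0.445
v -3.823 -3.576 -1.48
v -3.546 -2.465 -0.435
v -3.574 -3.578 -1.543
v -3.297 -2.467 -0.499
v -3.36 -3.512 -1.671
v -3.083 -2.401 -0.626
v -3.214 -3.387 -1.842
v -2.937 -2.276 -0.797
v -1.874 -1.063 -2.667
v -1.725 -0.206 -2.284
v 0.002 -0.916 -3.726
v 0.151 -0.059 -3.343
v -1.151 -1.721 -1.477
v -1.002 -0.864 -1.094
v 0.725 -1.574 -2.536
v 0.874 -0.717 -2.153
f 2 1 5
f 2 5 3
f 3 5 6
f 3 6 4
f 5 1 7
f 5 7 6
f 6 7 8
f 6 8 4
f 7 1 9
f 7 9 8
f 8 9 10
f 8 10 4
f 9 1 11
f 9 11 10
f 10 11 12
f 10 12 4
f 11 1 13
f 11 13 12
f 12 13 14
f 12 14 4
f 13 1 15
f 13 15 14
f 14 15 16
f 14 16 4
f 15 1 17
f 15 17 16
f 16 17 18
f 16 18 4
f 17 1 2
f 17 2 18
f 18 2 3
f 18 3 4
f 20 19 23
f 20 23 21
f 21 23 24
f 21 24 22
f 23 19 25
f 23 25 24
f 24 25 26
f 24 26 22
f 25 19 27
f 25 27 26
f 26 27 28
f 26 28 22
f 27 19 29
f 27 29 28
f 28 29 30
f 28 30 22
f 29 19 31
f 29 31 30
f 30 31 32
f 30 32 22
f 31 19 33
f 31 33 32
f 32 33 34
f 32 34 22
f 33 19 35
f 33 35 34
f 34 35 36
f 34 36 22
f 35 19 37
f 35 37 36
f 36 37 38
f 36 38 22
f 37 19 39
f 37 39 38
f 38 39 40
f 38 40 22
f 39 19 41
f 39 41 40
f 40 41 42
f 40 42 22
f 41 19 43
f 41 43 42
f 42 43 44
f 42 44 22
f 43 19 45
f 43 45 44
f 44 45 46
f 44 46 22
f 45 19 47
f 45 47 46
f 46 47 48
f 46 48 22
f 47 19 49
f 47 49 48
f 48 49 50
f 48 50 22
f 49 19 51
f 49 51 50
f 50 51 52
f 50 52 22
f 51 19 20
f 51 20 52
f 52 20 21
f 52 21 22
f 54 56 53
f 57 54 53
f 53 56 55
f 55 57 53
f 54 60 56
f 58 54 57
f 58 60 54
f 56 60 55
f 59 57 55
f 55 60 59
f 59 58 57
f 60 58 59

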